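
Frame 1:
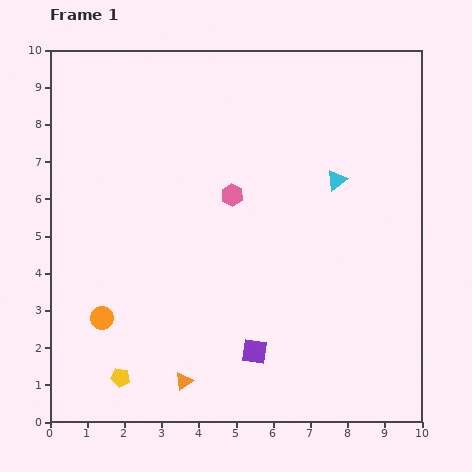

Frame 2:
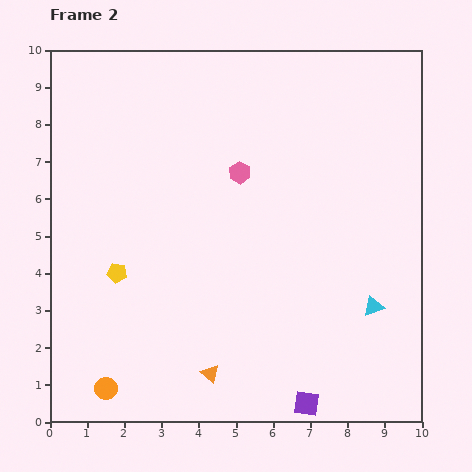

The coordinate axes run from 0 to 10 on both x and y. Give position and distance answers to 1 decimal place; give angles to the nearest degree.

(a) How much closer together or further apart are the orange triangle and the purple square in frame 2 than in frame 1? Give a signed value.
+0.6

Distance in frame 1: 2.1. Distance in frame 2: 2.7.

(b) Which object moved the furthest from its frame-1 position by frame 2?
the cyan triangle

(moved 3.5; next 2.8)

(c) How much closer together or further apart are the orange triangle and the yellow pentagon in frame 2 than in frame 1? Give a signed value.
+2.0

Distance in frame 1: 1.7. Distance in frame 2: 3.7.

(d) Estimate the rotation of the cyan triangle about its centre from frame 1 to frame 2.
17° clockwise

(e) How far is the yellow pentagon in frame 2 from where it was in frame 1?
2.8

The yellow pentagon moved from (1.9, 1.2) to (1.8, 4.0), a distance of √(0.1² + 2.8²) ≈ 2.8.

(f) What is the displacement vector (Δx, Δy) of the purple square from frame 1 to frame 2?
(1.4, -1.4)

The purple square was at (5.5, 1.9) in frame 1 and (6.9, 0.5) in frame 2.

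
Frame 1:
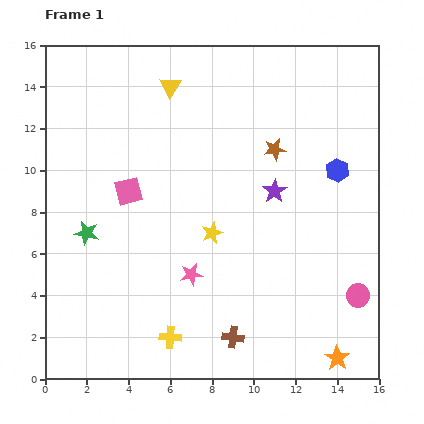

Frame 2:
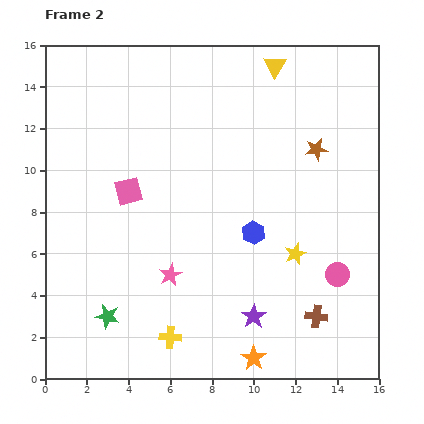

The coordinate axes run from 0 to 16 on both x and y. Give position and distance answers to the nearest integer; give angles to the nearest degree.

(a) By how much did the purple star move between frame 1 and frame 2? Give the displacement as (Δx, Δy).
(-1, -6)

The purple star was at (11, 9) in frame 1 and (10, 3) in frame 2.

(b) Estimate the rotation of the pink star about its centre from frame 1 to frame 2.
16° counter-clockwise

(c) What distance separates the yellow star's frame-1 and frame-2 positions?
4

The yellow star moved from (8, 7) to (12, 6), a distance of √(4² + 1²) ≈ 4.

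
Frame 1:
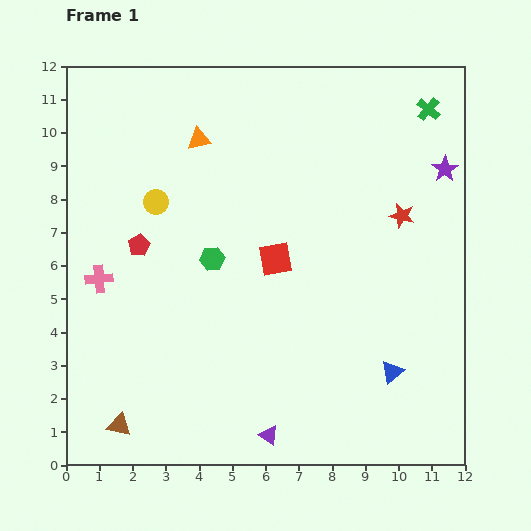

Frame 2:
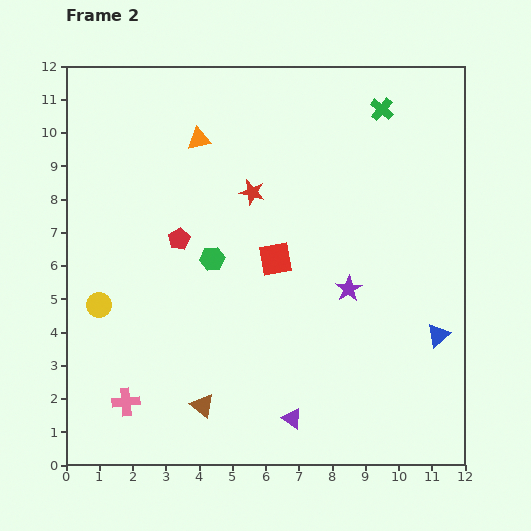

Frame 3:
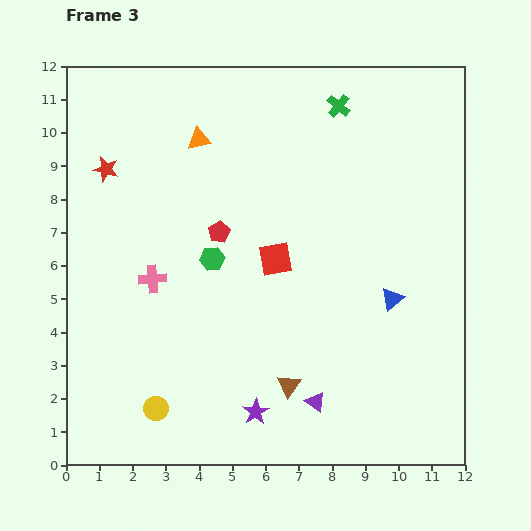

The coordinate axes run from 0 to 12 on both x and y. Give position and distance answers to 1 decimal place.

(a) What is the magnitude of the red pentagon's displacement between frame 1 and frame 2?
1.2

The red pentagon moved from (2.2, 6.6) to (3.4, 6.8), a distance of √(1.2² + 0.2²) ≈ 1.2.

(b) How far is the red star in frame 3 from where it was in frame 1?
9.0

The red star moved from (10.1, 7.5) to (1.2, 8.9), a distance of √(8.9² + 1.4²) ≈ 9.0.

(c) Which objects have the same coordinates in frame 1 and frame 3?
the red square, the orange triangle, the green hexagon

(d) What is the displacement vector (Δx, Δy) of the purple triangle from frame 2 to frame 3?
(0.7, 0.5)

The purple triangle was at (6.8, 1.4) in frame 2 and (7.5, 1.9) in frame 3.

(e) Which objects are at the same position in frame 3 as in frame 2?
the red square, the orange triangle, the green hexagon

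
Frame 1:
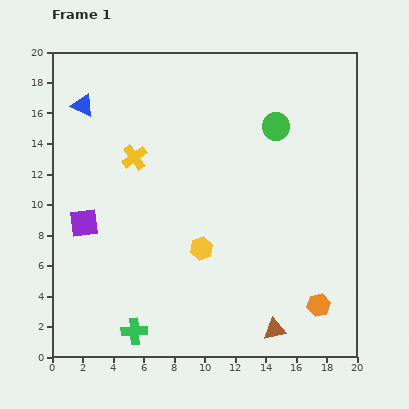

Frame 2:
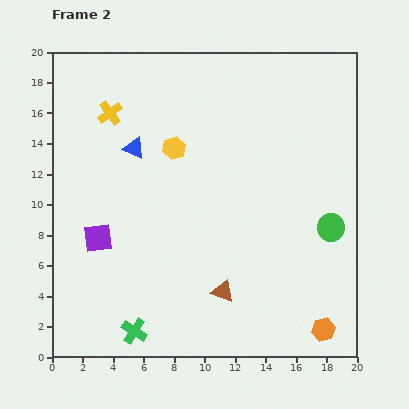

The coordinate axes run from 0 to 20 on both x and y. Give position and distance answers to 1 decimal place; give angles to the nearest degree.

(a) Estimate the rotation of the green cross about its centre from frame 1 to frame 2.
36° clockwise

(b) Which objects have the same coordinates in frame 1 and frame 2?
the green cross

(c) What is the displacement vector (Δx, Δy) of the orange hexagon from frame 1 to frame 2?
(0.3, -1.6)

The orange hexagon was at (17.5, 3.4) in frame 1 and (17.8, 1.8) in frame 2.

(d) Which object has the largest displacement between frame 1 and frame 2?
the green circle

(moved 7.5; next 6.8)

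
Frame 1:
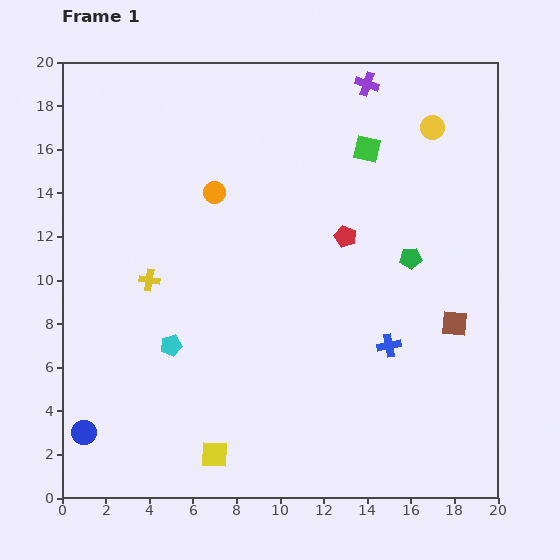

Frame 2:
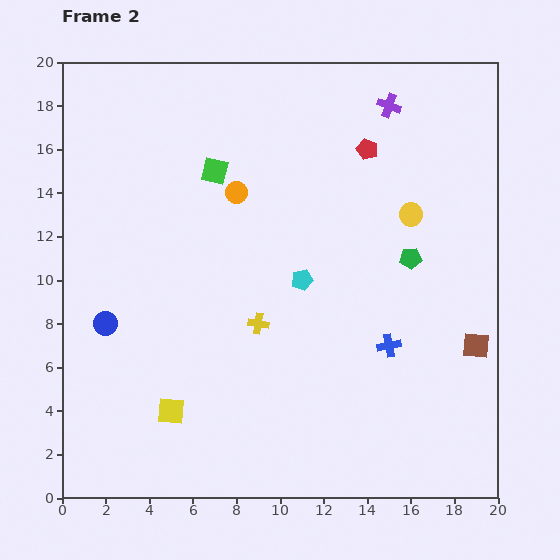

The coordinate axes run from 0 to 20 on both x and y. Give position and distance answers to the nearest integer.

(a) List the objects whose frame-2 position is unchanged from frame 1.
the green pentagon, the blue cross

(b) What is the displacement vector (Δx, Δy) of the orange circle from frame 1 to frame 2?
(1, 0)

The orange circle was at (7, 14) in frame 1 and (8, 14) in frame 2.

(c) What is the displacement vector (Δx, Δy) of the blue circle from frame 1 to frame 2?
(1, 5)

The blue circle was at (1, 3) in frame 1 and (2, 8) in frame 2.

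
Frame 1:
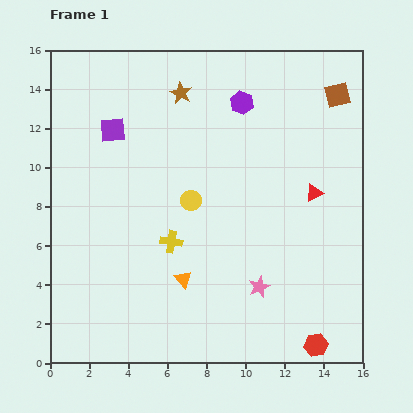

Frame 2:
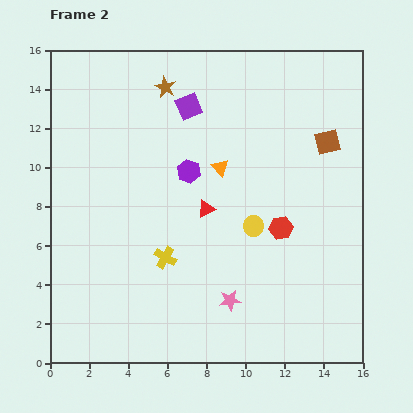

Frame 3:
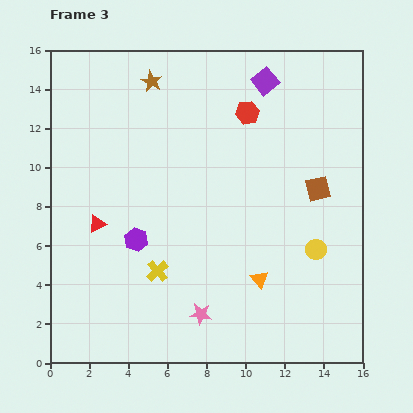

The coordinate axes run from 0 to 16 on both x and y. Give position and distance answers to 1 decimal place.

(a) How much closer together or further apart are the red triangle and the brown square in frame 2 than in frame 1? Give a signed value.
+2.0

Distance in frame 1: 5.1. Distance in frame 2: 7.1.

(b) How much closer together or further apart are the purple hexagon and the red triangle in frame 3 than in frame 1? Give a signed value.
-3.7

Distance in frame 1: 5.9. Distance in frame 3: 2.2.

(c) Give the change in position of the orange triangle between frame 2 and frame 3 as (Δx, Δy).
(2.0, -5.7)

The orange triangle was at (8.7, 10.0) in frame 2 and (10.7, 4.3) in frame 3.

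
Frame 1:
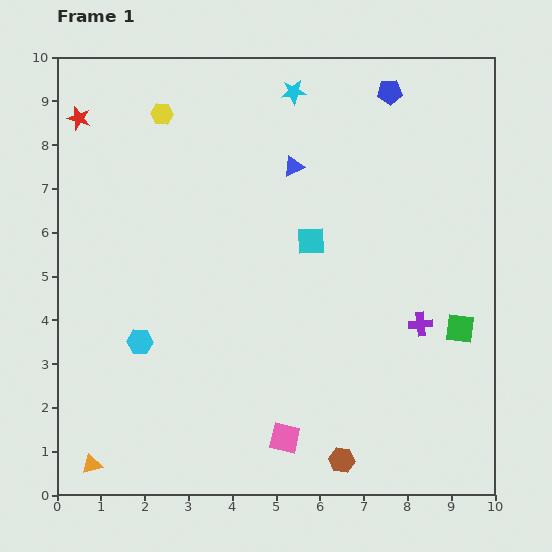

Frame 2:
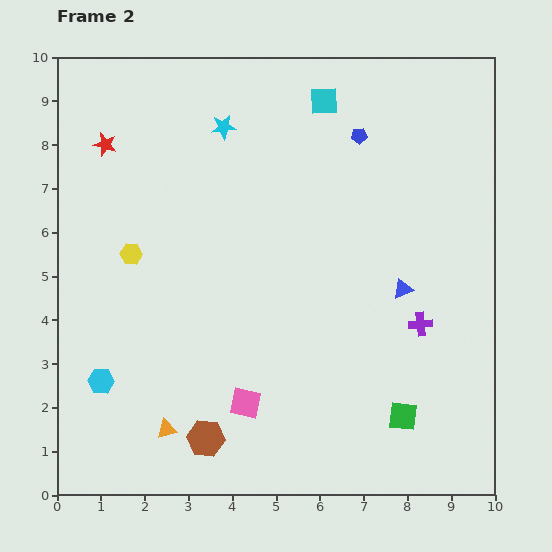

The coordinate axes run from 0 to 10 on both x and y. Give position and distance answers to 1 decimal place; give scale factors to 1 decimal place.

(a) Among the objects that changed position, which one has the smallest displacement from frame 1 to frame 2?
the red star

(moved 0.8)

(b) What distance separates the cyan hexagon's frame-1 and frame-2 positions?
1.3

The cyan hexagon moved from (1.9, 3.5) to (1.0, 2.6), a distance of √(0.9² + 0.9²) ≈ 1.3.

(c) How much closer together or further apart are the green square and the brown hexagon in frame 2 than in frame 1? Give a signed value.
+0.5

Distance in frame 1: 4.0. Distance in frame 2: 4.5.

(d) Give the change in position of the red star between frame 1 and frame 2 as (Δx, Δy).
(0.6, -0.6)

The red star was at (0.5, 8.6) in frame 1 and (1.1, 8.0) in frame 2.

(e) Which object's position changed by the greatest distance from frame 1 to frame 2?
the blue triangle

(moved 3.8; next 3.3)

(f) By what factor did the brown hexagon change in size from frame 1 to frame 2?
1.5×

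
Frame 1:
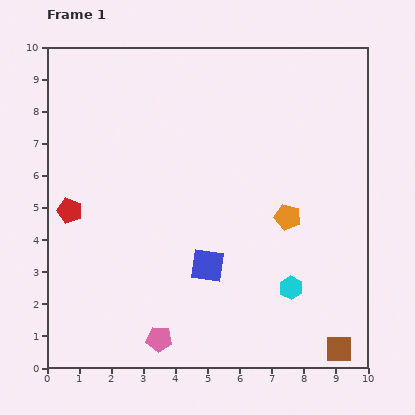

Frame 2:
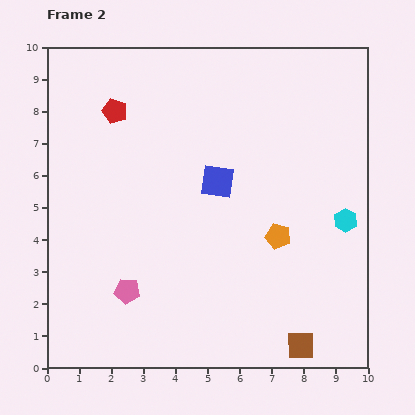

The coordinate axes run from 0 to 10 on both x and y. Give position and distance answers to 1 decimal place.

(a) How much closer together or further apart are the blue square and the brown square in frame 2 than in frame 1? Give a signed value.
+0.8

Distance in frame 1: 4.9. Distance in frame 2: 5.7.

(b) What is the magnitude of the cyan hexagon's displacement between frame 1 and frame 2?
2.7

The cyan hexagon moved from (7.6, 2.5) to (9.3, 4.6), a distance of √(1.7² + 2.1²) ≈ 2.7.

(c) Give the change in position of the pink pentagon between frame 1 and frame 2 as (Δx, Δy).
(-1.0, 1.5)

The pink pentagon was at (3.5, 0.9) in frame 1 and (2.5, 2.4) in frame 2.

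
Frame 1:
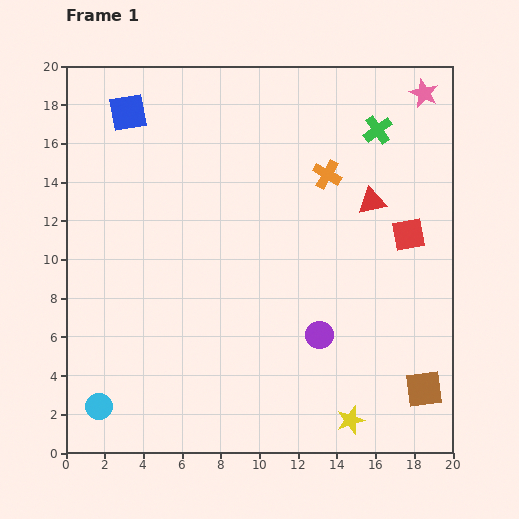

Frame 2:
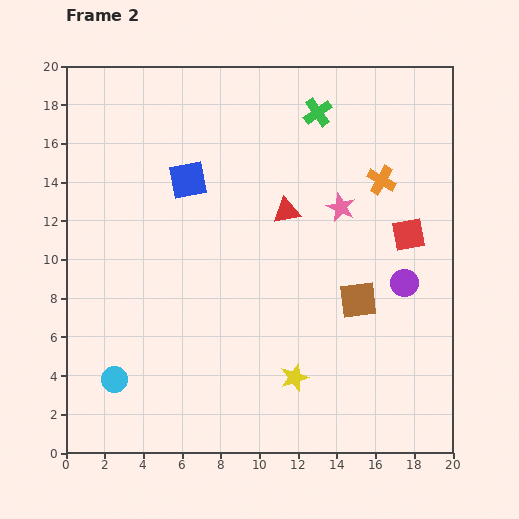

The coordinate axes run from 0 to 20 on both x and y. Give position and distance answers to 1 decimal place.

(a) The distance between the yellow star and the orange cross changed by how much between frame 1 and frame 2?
-1.7

Distance in frame 1: 12.8. Distance in frame 2: 11.1.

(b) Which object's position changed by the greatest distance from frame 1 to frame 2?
the pink star

(moved 7.3; next 5.7)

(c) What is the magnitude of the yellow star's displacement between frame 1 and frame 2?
3.6

The yellow star moved from (14.7, 1.7) to (11.8, 3.9), a distance of √(2.9² + 2.2²) ≈ 3.6.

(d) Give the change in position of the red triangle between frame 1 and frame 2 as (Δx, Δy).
(-4.4, -0.5)

The red triangle was at (15.8, 13.0) in frame 1 and (11.4, 12.5) in frame 2.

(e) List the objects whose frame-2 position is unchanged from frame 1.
the red square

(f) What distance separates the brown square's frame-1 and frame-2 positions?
5.7

The brown square moved from (18.5, 3.3) to (15.1, 7.9), a distance of √(3.4² + 4.6²) ≈ 5.7.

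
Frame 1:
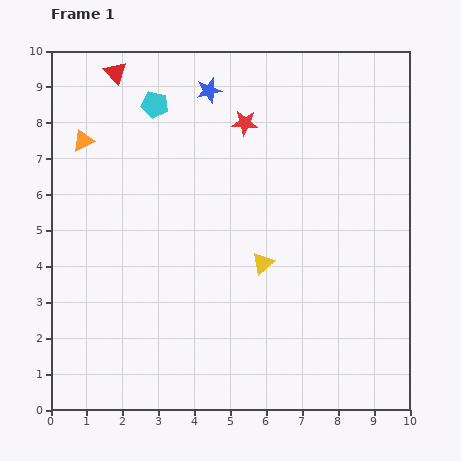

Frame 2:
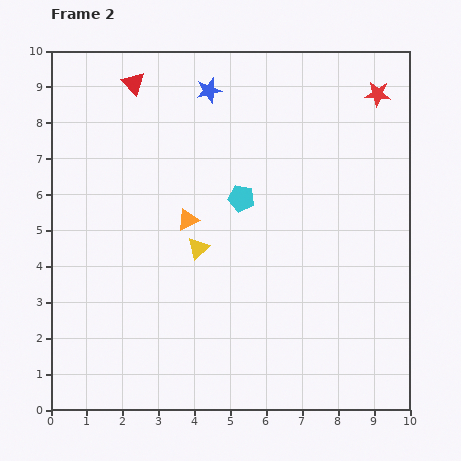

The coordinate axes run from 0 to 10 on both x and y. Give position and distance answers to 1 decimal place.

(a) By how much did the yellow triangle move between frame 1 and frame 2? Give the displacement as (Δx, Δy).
(-1.8, 0.4)

The yellow triangle was at (5.9, 4.1) in frame 1 and (4.1, 4.5) in frame 2.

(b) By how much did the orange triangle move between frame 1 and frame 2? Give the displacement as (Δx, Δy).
(2.9, -2.2)

The orange triangle was at (0.9, 7.5) in frame 1 and (3.8, 5.3) in frame 2.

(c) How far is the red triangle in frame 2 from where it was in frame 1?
0.6

The red triangle moved from (1.8, 9.4) to (2.3, 9.1), a distance of √(0.5² + 0.3²) ≈ 0.6.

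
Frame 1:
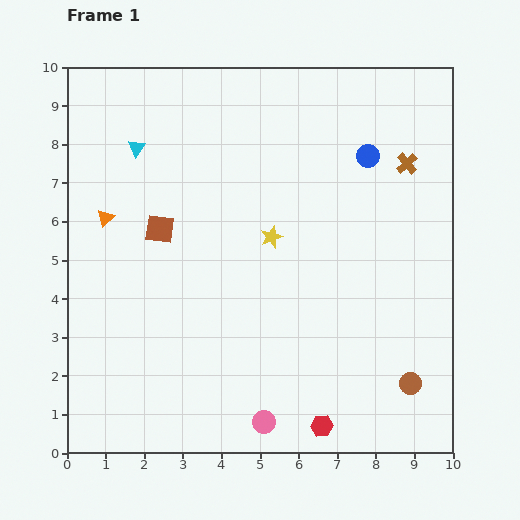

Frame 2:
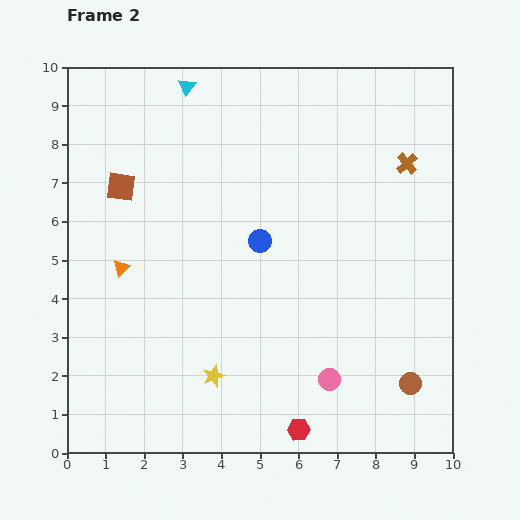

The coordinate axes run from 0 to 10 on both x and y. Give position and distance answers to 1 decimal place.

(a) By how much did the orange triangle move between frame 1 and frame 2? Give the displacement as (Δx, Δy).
(0.4, -1.3)

The orange triangle was at (1.0, 6.1) in frame 1 and (1.4, 4.8) in frame 2.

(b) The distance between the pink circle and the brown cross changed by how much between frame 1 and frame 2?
-1.8

Distance in frame 1: 7.7. Distance in frame 2: 5.9.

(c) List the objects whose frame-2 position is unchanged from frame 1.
the brown cross, the brown circle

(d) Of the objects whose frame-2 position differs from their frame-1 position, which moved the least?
the red hexagon

(moved 0.6)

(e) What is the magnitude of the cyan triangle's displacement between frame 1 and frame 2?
2.1

The cyan triangle moved from (1.8, 7.9) to (3.1, 9.5), a distance of √(1.3² + 1.6²) ≈ 2.1.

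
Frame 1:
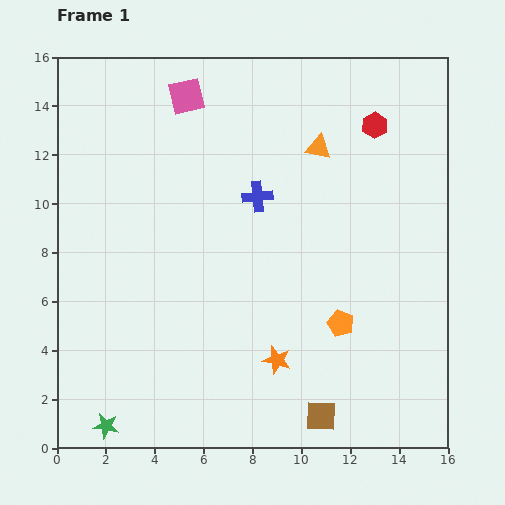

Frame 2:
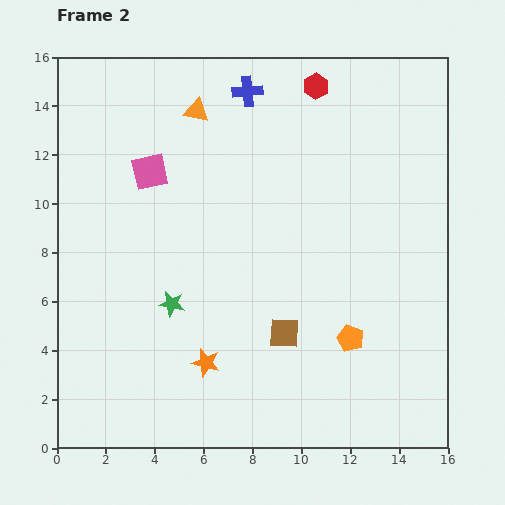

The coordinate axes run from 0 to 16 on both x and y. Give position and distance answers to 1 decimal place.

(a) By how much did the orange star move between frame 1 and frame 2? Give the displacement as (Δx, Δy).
(-2.9, -0.1)

The orange star was at (9.0, 3.6) in frame 1 and (6.1, 3.5) in frame 2.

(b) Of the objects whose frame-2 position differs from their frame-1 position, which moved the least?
the orange pentagon

(moved 0.7)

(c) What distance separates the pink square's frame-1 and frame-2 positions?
3.4

The pink square moved from (5.3, 14.4) to (3.8, 11.3), a distance of √(1.5² + 3.1²) ≈ 3.4.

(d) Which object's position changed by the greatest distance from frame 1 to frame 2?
the green star

(moved 5.7; next 5.2)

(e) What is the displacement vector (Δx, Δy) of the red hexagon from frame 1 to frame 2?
(-2.4, 1.6)

The red hexagon was at (13.0, 13.2) in frame 1 and (10.6, 14.8) in frame 2.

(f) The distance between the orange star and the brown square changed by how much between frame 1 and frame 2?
+0.5

Distance in frame 1: 2.9. Distance in frame 2: 3.4.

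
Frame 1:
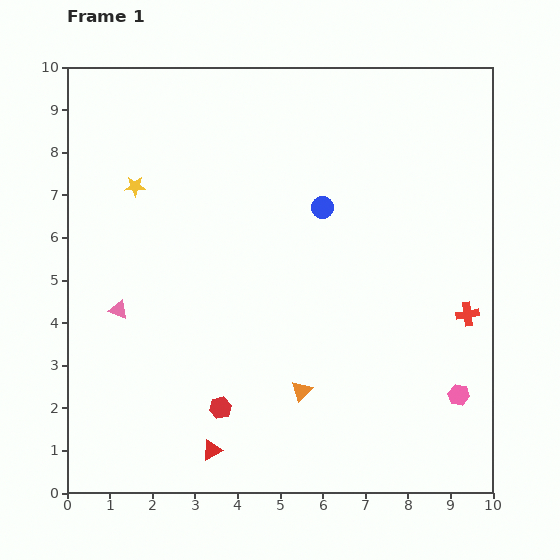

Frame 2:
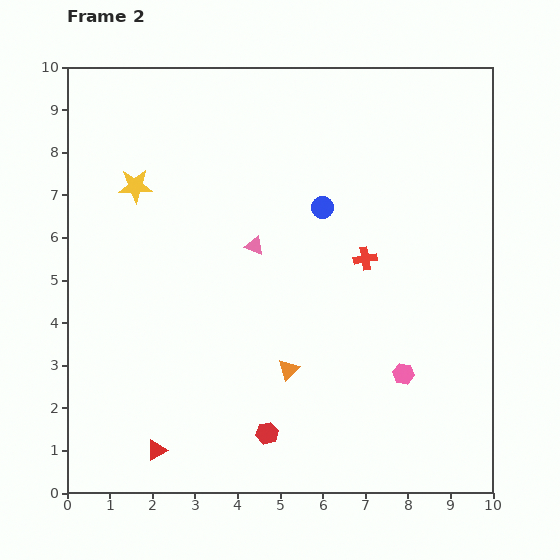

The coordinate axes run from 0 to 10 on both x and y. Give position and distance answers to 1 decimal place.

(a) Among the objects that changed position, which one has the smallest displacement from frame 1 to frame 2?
the orange triangle

(moved 0.6)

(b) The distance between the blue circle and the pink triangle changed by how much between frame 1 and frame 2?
-3.6

Distance in frame 1: 5.4. Distance in frame 2: 1.8.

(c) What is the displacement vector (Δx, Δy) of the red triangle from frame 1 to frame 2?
(-1.3, 0.0)

The red triangle was at (3.4, 1.0) in frame 1 and (2.1, 1.0) in frame 2.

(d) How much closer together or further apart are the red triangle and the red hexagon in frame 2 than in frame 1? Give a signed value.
+1.6

Distance in frame 1: 1.0. Distance in frame 2: 2.6.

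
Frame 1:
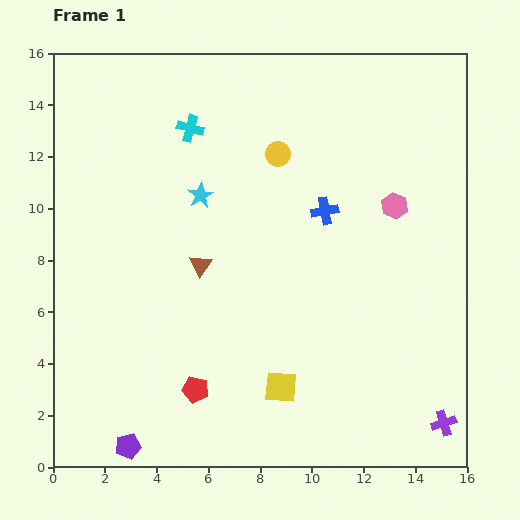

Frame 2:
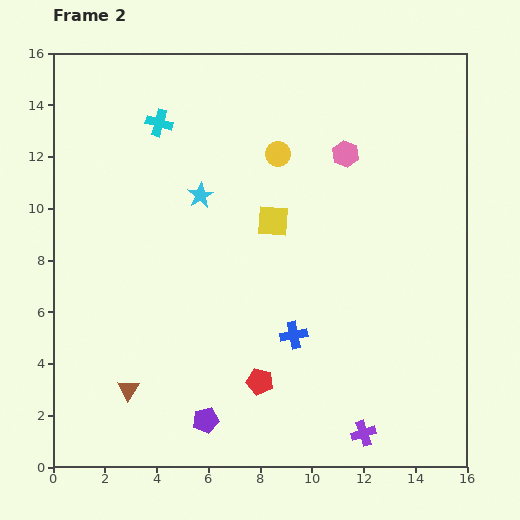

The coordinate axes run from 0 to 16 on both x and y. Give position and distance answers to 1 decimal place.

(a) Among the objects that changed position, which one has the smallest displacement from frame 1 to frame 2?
the cyan cross

(moved 1.2)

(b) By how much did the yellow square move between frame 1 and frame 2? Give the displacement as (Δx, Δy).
(-0.3, 6.4)

The yellow square was at (8.8, 3.1) in frame 1 and (8.5, 9.5) in frame 2.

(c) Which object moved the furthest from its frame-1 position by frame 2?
the yellow square

(moved 6.4; next 5.6)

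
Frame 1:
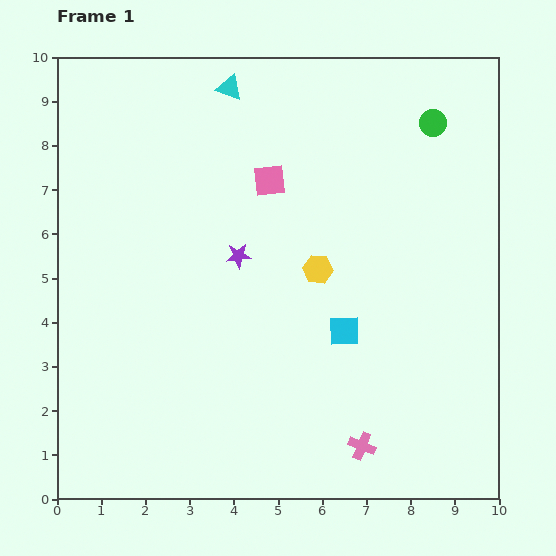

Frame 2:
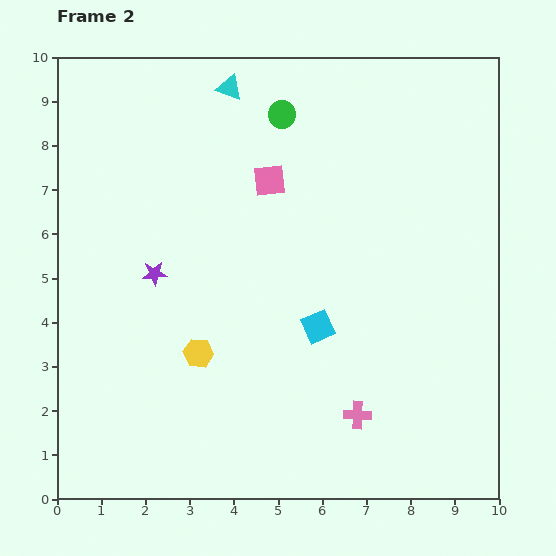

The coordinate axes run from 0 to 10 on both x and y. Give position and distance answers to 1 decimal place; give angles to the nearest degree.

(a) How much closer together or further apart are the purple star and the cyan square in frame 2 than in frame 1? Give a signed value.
+1.0

Distance in frame 1: 2.9. Distance in frame 2: 3.9.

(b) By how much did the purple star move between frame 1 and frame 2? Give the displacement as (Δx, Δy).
(-1.9, -0.4)

The purple star was at (4.1, 5.5) in frame 1 and (2.2, 5.1) in frame 2.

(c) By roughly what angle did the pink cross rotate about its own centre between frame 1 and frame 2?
19° counter-clockwise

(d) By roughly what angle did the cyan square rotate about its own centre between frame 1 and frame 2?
23° counter-clockwise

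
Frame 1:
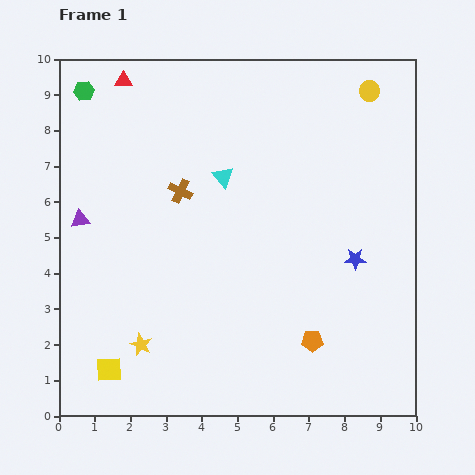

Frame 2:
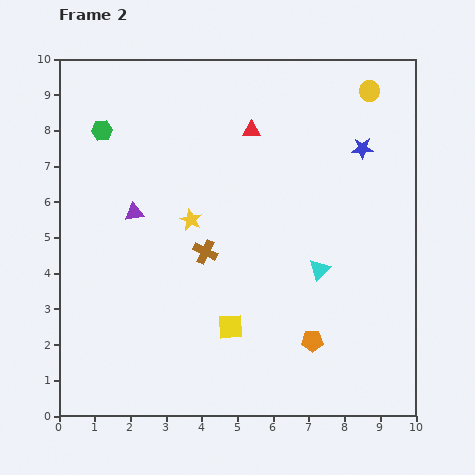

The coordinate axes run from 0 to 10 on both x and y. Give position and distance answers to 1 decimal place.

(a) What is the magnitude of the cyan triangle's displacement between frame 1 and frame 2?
3.7

The cyan triangle moved from (4.6, 6.7) to (7.3, 4.1), a distance of √(2.7² + 2.6²) ≈ 3.7.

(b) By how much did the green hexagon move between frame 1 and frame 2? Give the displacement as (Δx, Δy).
(0.5, -1.1)

The green hexagon was at (0.7, 9.1) in frame 1 and (1.2, 8.0) in frame 2.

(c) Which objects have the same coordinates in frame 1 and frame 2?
the yellow circle, the orange pentagon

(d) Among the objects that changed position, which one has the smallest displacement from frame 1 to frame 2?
the green hexagon

(moved 1.2)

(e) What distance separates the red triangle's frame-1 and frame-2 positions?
3.9

The red triangle moved from (1.8, 9.4) to (5.4, 8.0), a distance of √(3.6² + 1.4²) ≈ 3.9.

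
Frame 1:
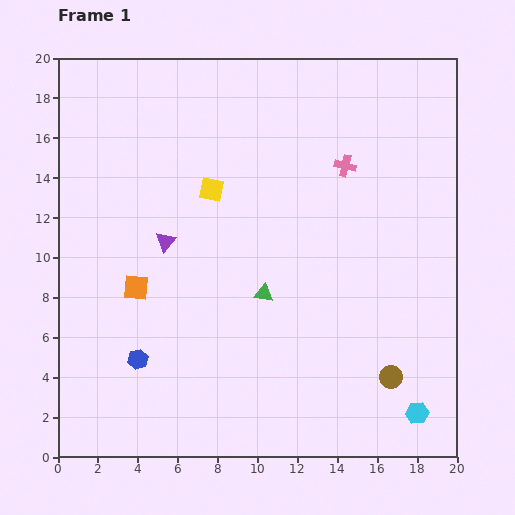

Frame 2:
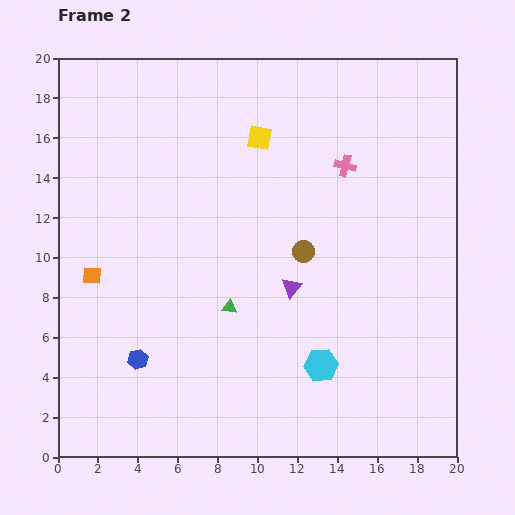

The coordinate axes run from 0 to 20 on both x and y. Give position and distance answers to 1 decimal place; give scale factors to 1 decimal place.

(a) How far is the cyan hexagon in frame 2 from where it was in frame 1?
5.4

The cyan hexagon moved from (18.0, 2.2) to (13.2, 4.6), a distance of √(4.8² + 2.4²) ≈ 5.4.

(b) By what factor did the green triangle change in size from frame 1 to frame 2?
0.8×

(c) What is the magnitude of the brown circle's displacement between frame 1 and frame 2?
7.7

The brown circle moved from (16.7, 4.0) to (12.3, 10.3), a distance of √(4.4² + 6.3²) ≈ 7.7.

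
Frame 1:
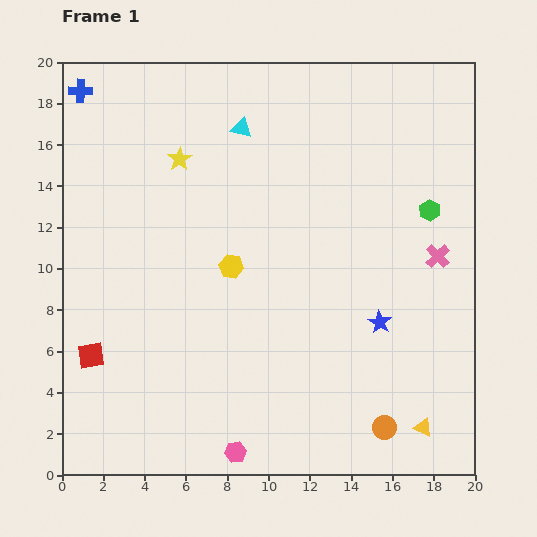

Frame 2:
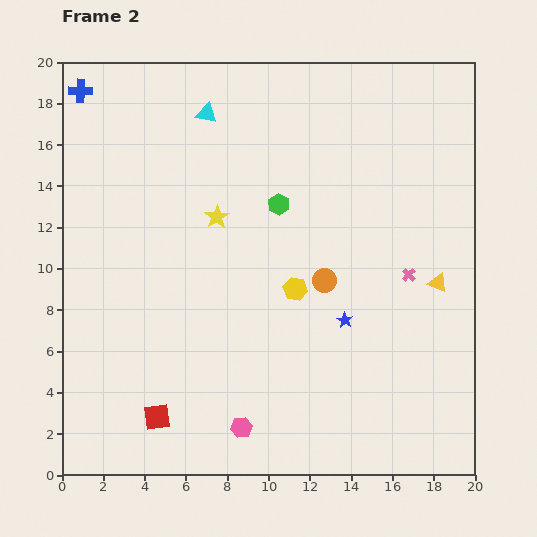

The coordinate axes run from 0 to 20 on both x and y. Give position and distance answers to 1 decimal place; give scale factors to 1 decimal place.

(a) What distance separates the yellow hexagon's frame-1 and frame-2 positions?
3.3

The yellow hexagon moved from (8.2, 10.1) to (11.3, 9.0), a distance of √(3.1² + 1.1²) ≈ 3.3.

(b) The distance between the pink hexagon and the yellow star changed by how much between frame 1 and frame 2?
-4.2

Distance in frame 1: 14.5. Distance in frame 2: 10.3.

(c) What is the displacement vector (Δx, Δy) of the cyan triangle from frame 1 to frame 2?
(-1.7, 0.7)

The cyan triangle was at (8.7, 16.8) in frame 1 and (7.0, 17.5) in frame 2.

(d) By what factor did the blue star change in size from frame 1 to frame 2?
0.7×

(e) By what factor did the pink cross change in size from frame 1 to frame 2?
0.6×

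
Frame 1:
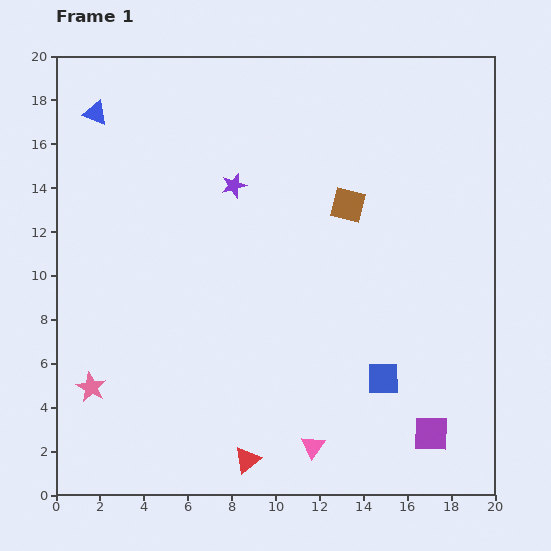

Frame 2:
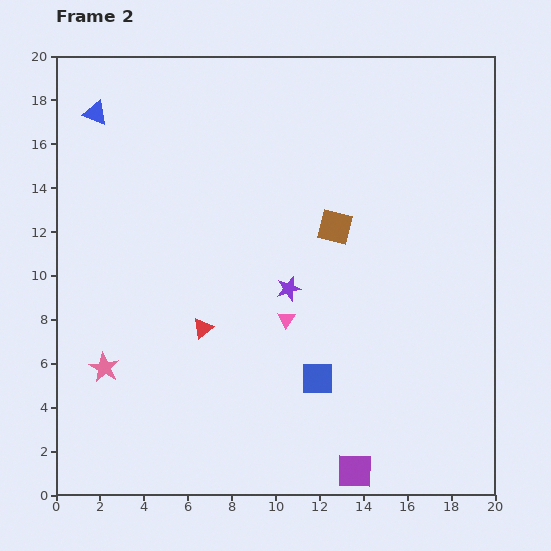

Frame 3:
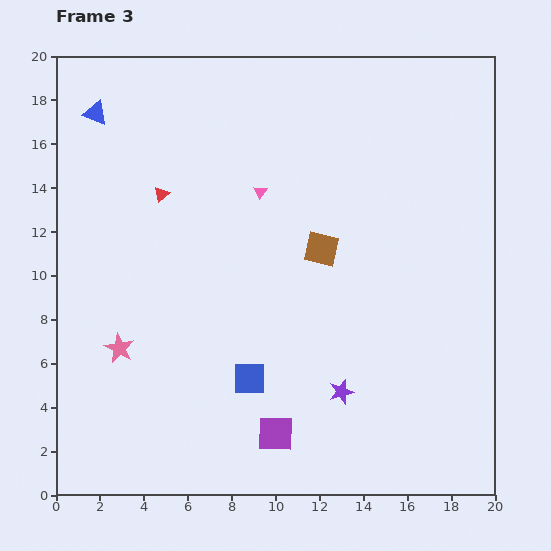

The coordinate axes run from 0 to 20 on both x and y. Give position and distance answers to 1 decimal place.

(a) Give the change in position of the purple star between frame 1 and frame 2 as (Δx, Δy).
(2.5, -4.7)

The purple star was at (8.1, 14.1) in frame 1 and (10.6, 9.4) in frame 2.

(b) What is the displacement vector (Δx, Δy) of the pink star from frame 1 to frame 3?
(1.3, 1.8)

The pink star was at (1.6, 4.9) in frame 1 and (2.9, 6.7) in frame 3.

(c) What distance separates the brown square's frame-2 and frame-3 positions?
1.2

The brown square moved from (12.7, 12.2) to (12.1, 11.2), a distance of √(0.6² + 1.0²) ≈ 1.2.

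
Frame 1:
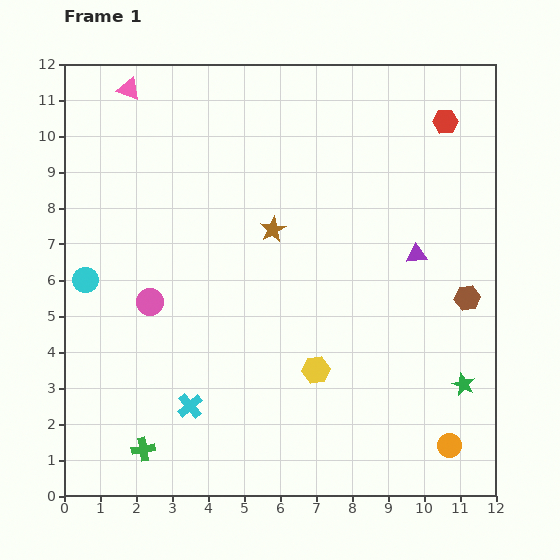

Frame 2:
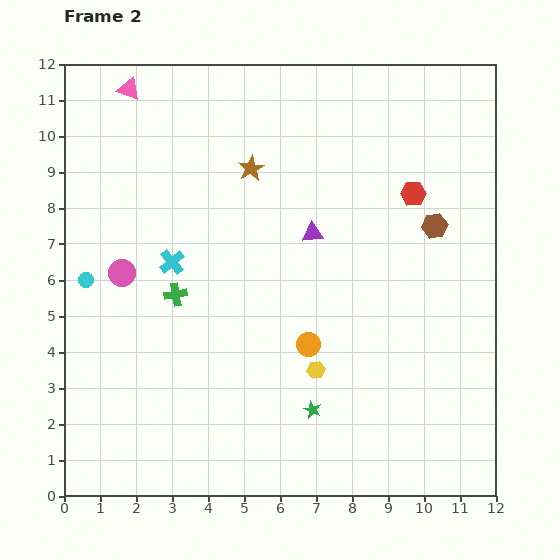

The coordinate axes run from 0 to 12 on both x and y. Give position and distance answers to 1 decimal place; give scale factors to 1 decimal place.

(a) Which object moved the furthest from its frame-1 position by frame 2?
the orange circle

(moved 4.8; next 4.4)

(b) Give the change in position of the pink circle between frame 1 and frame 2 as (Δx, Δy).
(-0.8, 0.8)

The pink circle was at (2.4, 5.4) in frame 1 and (1.6, 6.2) in frame 2.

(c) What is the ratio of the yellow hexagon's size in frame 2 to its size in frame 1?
0.7×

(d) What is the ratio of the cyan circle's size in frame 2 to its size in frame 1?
0.6×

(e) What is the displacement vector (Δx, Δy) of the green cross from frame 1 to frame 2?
(0.9, 4.3)

The green cross was at (2.2, 1.3) in frame 1 and (3.1, 5.6) in frame 2.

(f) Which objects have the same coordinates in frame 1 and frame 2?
the yellow hexagon, the cyan circle, the pink triangle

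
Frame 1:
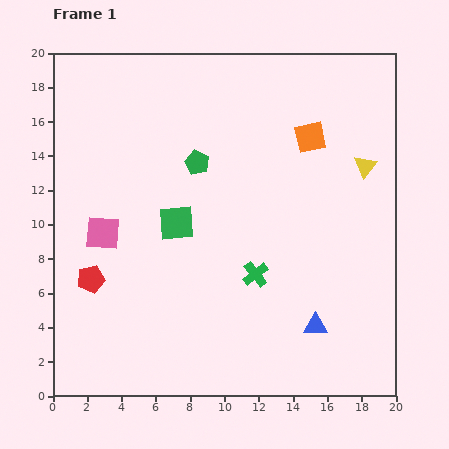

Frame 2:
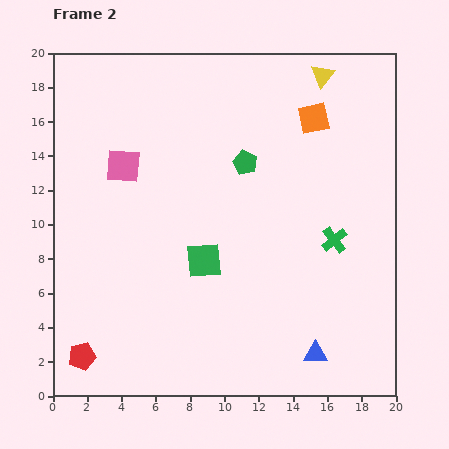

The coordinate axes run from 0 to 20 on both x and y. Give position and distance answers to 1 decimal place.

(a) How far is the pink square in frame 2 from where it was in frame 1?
4.1

The pink square moved from (2.9, 9.5) to (4.1, 13.4), a distance of √(1.2² + 3.9²) ≈ 4.1.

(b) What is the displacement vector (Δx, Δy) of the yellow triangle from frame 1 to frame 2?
(-2.5, 5.3)

The yellow triangle was at (18.2, 13.4) in frame 1 and (15.7, 18.7) in frame 2.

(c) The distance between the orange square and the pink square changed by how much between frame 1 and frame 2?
-1.9

Distance in frame 1: 13.3. Distance in frame 2: 11.4.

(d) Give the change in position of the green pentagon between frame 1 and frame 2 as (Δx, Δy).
(2.8, 0.0)

The green pentagon was at (8.4, 13.6) in frame 1 and (11.2, 13.6) in frame 2.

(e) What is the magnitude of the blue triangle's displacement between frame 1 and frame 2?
1.6

The blue triangle moved from (15.3, 4.1) to (15.3, 2.5), a distance of √(0.0² + 1.6²) ≈ 1.6.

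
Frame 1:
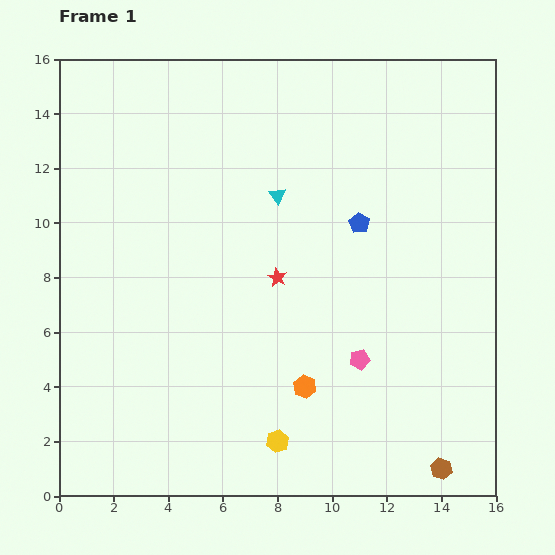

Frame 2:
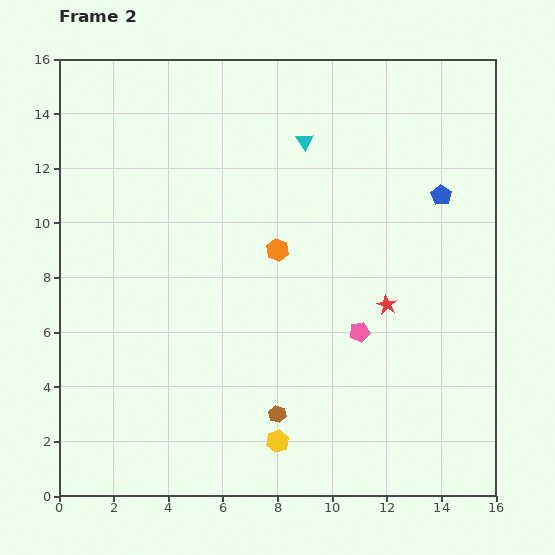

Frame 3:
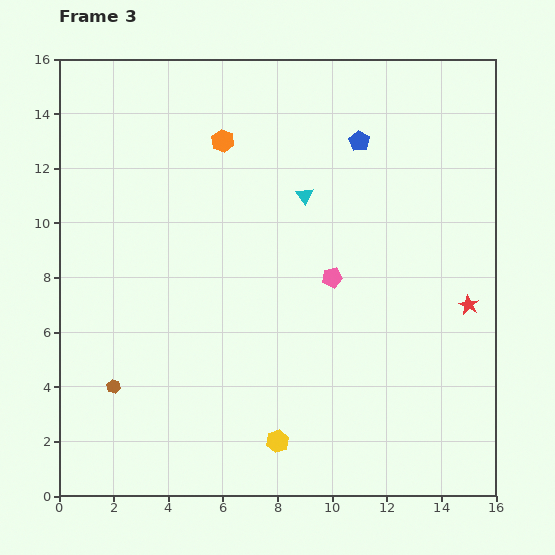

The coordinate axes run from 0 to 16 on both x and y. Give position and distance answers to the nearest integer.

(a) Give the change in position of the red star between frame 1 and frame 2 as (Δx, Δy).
(4, -1)

The red star was at (8, 8) in frame 1 and (12, 7) in frame 2.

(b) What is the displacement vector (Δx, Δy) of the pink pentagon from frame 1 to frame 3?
(-1, 3)

The pink pentagon was at (11, 5) in frame 1 and (10, 8) in frame 3.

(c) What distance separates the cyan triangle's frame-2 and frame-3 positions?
2

The cyan triangle moved from (9, 13) to (9, 11), a distance of √(0² + 2²) ≈ 2.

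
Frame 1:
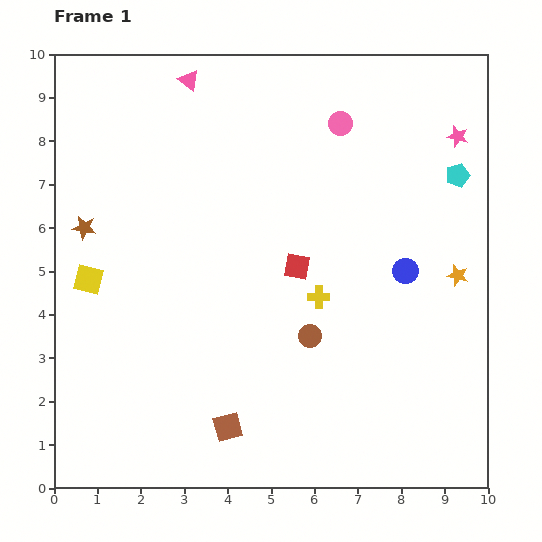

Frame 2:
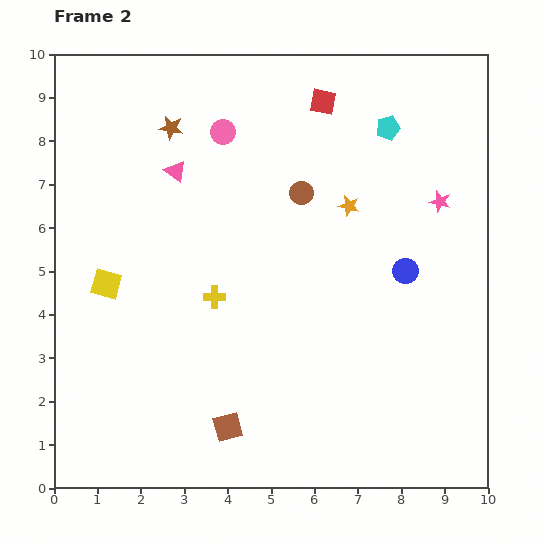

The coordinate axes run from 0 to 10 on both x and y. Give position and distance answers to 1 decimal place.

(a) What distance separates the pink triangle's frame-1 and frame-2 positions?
2.1

The pink triangle moved from (3.1, 9.4) to (2.8, 7.3), a distance of √(0.3² + 2.1²) ≈ 2.1.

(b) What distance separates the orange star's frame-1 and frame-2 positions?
3.0

The orange star moved from (9.3, 4.9) to (6.8, 6.5), a distance of √(2.5² + 1.6²) ≈ 3.0.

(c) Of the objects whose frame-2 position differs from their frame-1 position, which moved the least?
the yellow square

(moved 0.4)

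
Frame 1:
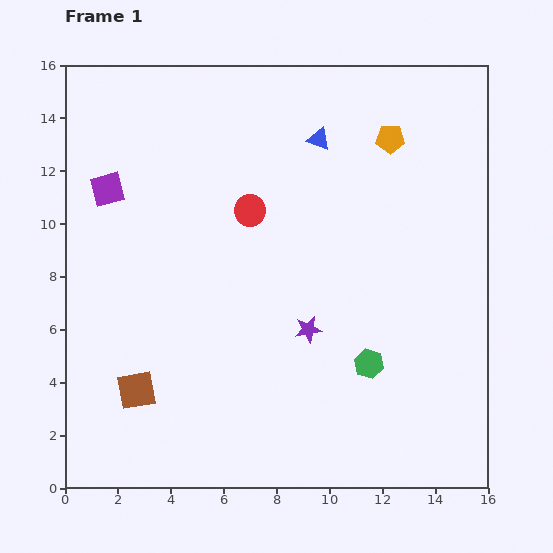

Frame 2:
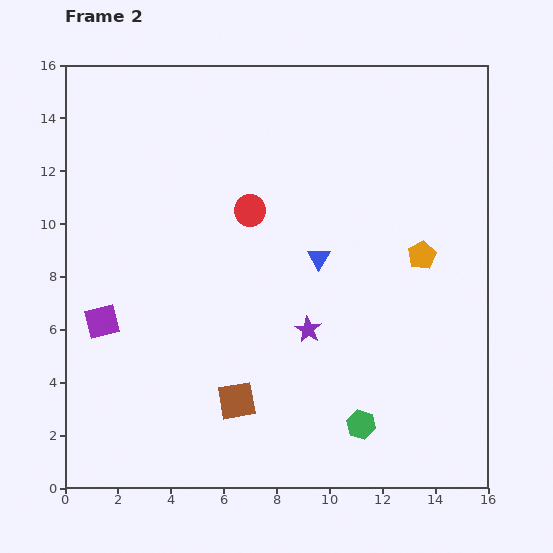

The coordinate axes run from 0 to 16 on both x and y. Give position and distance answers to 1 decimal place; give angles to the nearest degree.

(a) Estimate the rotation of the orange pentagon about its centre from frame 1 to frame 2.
29° counter-clockwise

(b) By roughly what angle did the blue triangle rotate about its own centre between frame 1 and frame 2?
40° clockwise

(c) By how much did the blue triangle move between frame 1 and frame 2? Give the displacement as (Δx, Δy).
(0.0, -4.5)

The blue triangle was at (9.6, 13.2) in frame 1 and (9.6, 8.7) in frame 2.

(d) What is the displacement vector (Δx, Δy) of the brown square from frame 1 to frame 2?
(3.8, -0.4)

The brown square was at (2.7, 3.7) in frame 1 and (6.5, 3.3) in frame 2.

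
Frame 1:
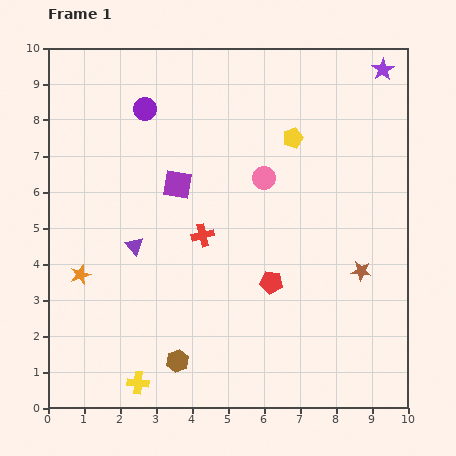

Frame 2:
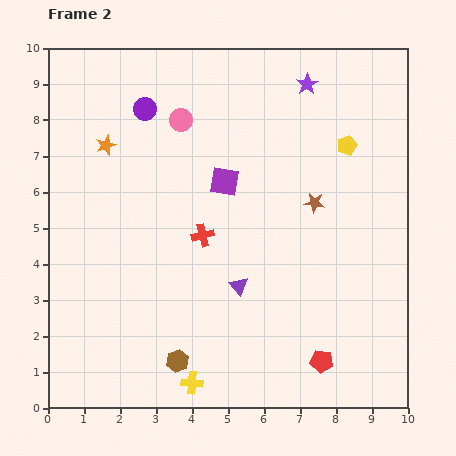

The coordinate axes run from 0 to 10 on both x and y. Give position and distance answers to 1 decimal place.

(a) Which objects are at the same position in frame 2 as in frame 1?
the brown hexagon, the red cross, the purple circle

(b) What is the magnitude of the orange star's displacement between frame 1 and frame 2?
3.7

The orange star moved from (0.9, 3.7) to (1.6, 7.3), a distance of √(0.7² + 3.6²) ≈ 3.7.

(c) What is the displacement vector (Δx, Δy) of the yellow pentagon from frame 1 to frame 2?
(1.5, -0.2)

The yellow pentagon was at (6.8, 7.5) in frame 1 and (8.3, 7.3) in frame 2.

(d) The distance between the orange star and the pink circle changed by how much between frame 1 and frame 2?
-3.6

Distance in frame 1: 5.8. Distance in frame 2: 2.2.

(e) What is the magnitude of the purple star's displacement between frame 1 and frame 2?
2.1

The purple star moved from (9.3, 9.4) to (7.2, 9.0), a distance of √(2.1² + 0.4²) ≈ 2.1.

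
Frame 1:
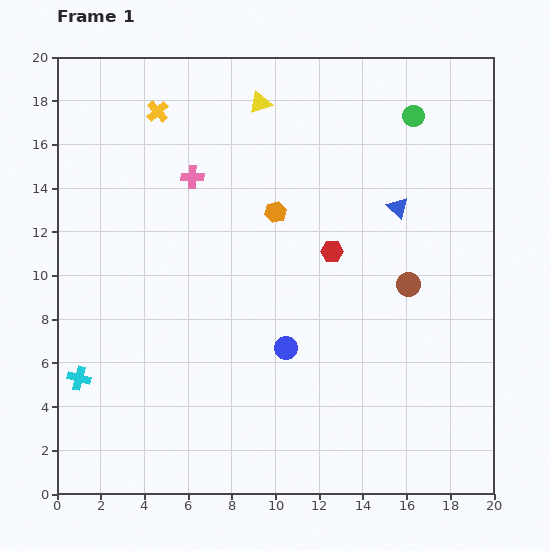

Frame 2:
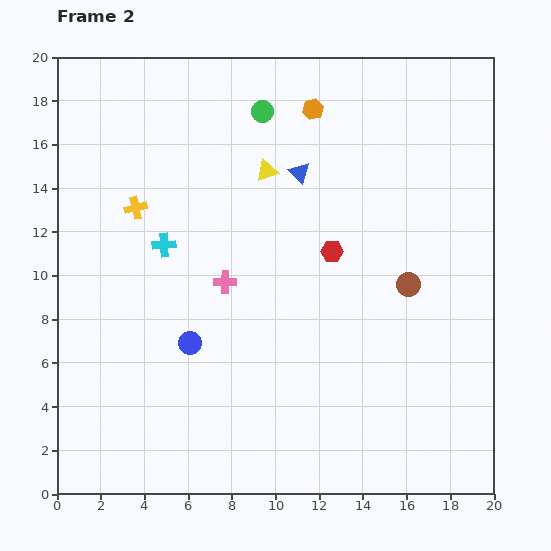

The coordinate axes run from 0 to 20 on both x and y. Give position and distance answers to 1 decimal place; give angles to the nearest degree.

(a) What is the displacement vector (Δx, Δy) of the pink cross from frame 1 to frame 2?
(1.5, -4.8)

The pink cross was at (6.2, 14.5) in frame 1 and (7.7, 9.7) in frame 2.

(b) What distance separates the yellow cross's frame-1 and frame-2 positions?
4.5

The yellow cross moved from (4.6, 17.5) to (3.6, 13.1), a distance of √(1.0² + 4.4²) ≈ 4.5.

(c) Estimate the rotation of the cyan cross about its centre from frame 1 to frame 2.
16° counter-clockwise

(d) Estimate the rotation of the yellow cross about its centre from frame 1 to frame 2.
29° clockwise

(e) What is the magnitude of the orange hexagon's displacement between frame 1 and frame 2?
5.0

The orange hexagon moved from (10.0, 12.9) to (11.7, 17.6), a distance of √(1.7² + 4.7²) ≈ 5.0.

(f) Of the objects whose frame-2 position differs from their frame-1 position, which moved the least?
the yellow triangle

(moved 3.1)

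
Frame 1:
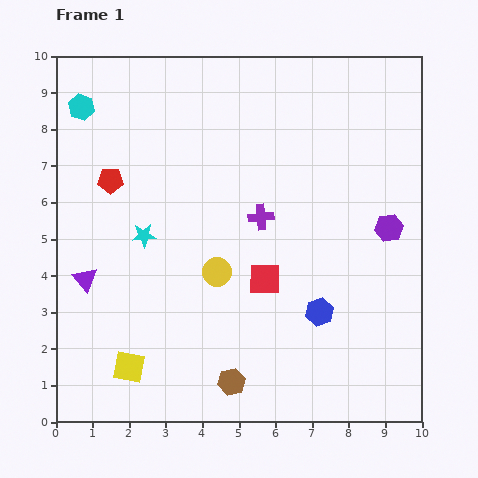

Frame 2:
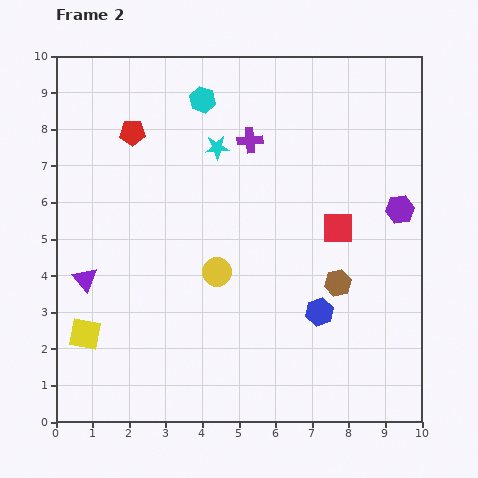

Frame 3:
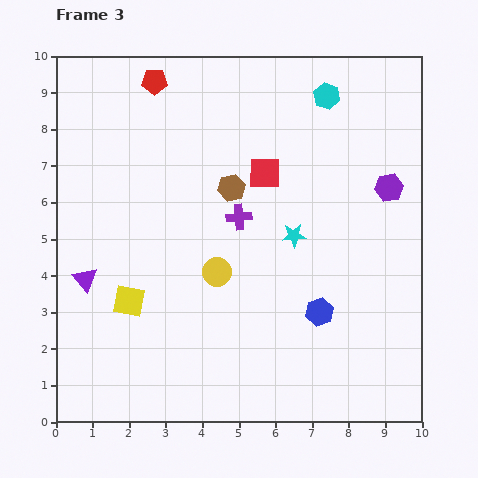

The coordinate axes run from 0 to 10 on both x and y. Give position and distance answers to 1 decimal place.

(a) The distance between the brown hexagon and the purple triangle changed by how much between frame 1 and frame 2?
+2.0

Distance in frame 1: 4.9. Distance in frame 2: 6.9.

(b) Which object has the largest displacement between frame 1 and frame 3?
the cyan hexagon

(moved 6.7; next 5.3)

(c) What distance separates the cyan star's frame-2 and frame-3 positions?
3.2

The cyan star moved from (4.4, 7.5) to (6.5, 5.1), a distance of √(2.1² + 2.4²) ≈ 3.2.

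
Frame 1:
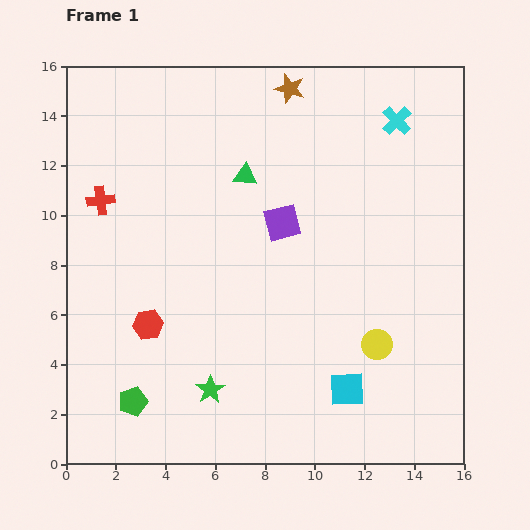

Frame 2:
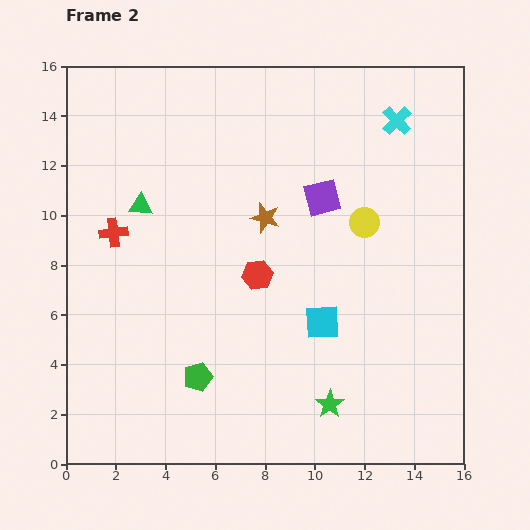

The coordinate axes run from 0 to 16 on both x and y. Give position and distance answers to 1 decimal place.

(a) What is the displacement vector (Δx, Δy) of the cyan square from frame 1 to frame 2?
(-1.0, 2.7)

The cyan square was at (11.3, 3.0) in frame 1 and (10.3, 5.7) in frame 2.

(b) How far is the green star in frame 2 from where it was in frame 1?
4.8

The green star moved from (5.8, 3.0) to (10.6, 2.4), a distance of √(4.8² + 0.6²) ≈ 4.8.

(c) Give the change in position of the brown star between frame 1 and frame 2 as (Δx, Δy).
(-1.0, -5.2)

The brown star was at (9.0, 15.1) in frame 1 and (8.0, 9.9) in frame 2.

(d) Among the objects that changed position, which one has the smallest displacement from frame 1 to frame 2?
the red cross

(moved 1.4)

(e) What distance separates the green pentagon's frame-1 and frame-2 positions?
2.8

The green pentagon moved from (2.7, 2.5) to (5.3, 3.5), a distance of √(2.6² + 1.0²) ≈ 2.8.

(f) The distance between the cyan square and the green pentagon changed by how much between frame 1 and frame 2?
-3.1

Distance in frame 1: 8.6. Distance in frame 2: 5.5.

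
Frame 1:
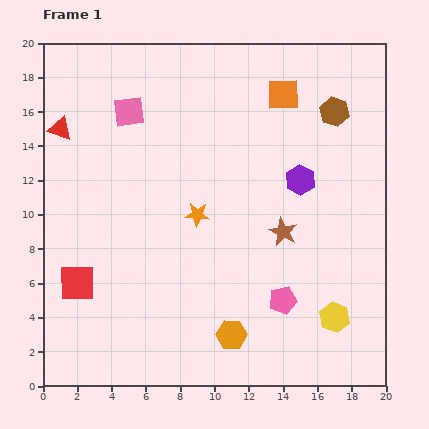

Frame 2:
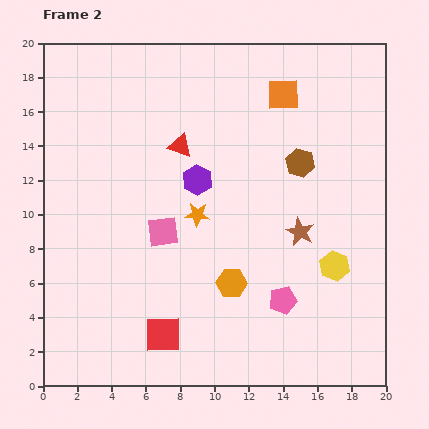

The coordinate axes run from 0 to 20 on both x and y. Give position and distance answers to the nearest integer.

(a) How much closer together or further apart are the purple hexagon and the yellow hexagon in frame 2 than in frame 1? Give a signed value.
+1

Distance in frame 1: 8. Distance in frame 2: 9.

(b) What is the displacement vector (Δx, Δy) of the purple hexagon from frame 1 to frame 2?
(-6, 0)

The purple hexagon was at (15, 12) in frame 1 and (9, 12) in frame 2.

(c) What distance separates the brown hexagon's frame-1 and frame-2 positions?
4

The brown hexagon moved from (17, 16) to (15, 13), a distance of √(2² + 3²) ≈ 4.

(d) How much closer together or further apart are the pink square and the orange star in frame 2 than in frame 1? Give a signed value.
-5

Distance in frame 1: 7. Distance in frame 2: 2.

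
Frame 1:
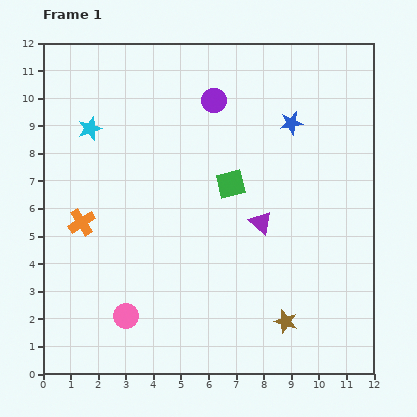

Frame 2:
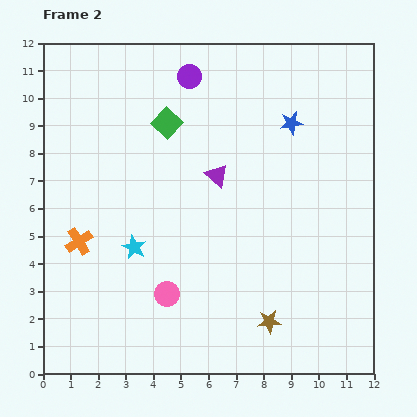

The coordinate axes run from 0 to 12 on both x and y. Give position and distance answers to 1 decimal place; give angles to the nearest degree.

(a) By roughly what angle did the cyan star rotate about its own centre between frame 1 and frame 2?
27° counter-clockwise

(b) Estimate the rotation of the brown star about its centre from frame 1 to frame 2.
24° counter-clockwise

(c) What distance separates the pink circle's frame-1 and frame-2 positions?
1.7

The pink circle moved from (3.0, 2.1) to (4.5, 2.9), a distance of √(1.5² + 0.8²) ≈ 1.7.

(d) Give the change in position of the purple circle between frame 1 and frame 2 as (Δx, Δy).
(-0.9, 0.9)

The purple circle was at (6.2, 9.9) in frame 1 and (5.3, 10.8) in frame 2.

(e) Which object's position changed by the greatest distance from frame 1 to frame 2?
the cyan star

(moved 4.6; next 3.2)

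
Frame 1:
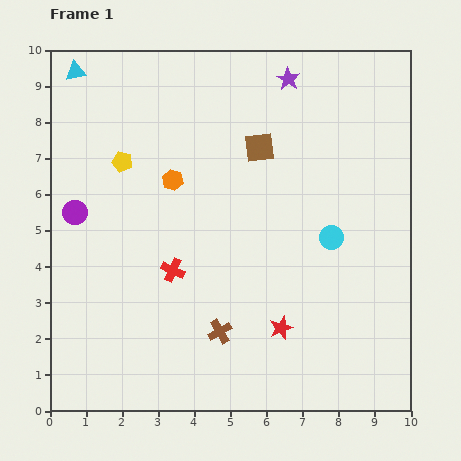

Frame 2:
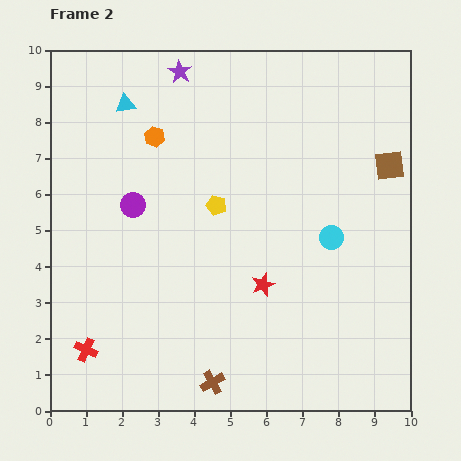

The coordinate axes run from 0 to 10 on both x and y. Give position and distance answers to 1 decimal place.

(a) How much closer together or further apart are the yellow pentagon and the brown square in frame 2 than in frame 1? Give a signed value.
+1.1

Distance in frame 1: 3.8. Distance in frame 2: 4.9.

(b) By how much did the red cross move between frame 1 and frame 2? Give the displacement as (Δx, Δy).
(-2.4, -2.2)

The red cross was at (3.4, 3.9) in frame 1 and (1.0, 1.7) in frame 2.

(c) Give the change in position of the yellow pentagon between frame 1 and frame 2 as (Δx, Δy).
(2.6, -1.2)

The yellow pentagon was at (2.0, 6.9) in frame 1 and (4.6, 5.7) in frame 2.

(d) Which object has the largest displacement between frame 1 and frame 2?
the brown square

(moved 3.6; next 3.3)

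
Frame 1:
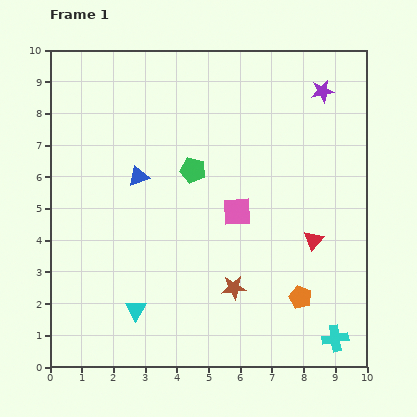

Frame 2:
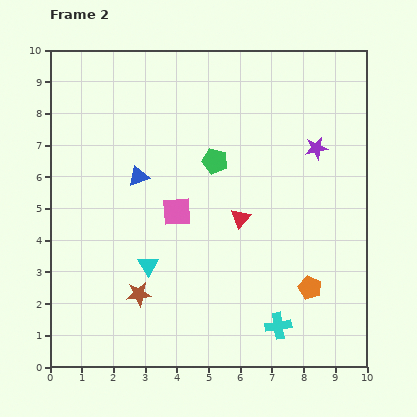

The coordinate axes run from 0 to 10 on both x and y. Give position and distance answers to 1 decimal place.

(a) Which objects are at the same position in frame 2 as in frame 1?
the blue triangle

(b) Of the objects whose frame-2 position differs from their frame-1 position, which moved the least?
the orange pentagon

(moved 0.4)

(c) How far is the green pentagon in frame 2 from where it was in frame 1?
0.8

The green pentagon moved from (4.5, 6.2) to (5.2, 6.5), a distance of √(0.7² + 0.3²) ≈ 0.8.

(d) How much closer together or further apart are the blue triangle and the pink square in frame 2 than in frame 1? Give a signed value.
-1.7

Distance in frame 1: 3.3. Distance in frame 2: 1.6.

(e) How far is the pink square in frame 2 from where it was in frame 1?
1.9

The pink square moved from (5.9, 4.9) to (4.0, 4.9), a distance of √(1.9² + 0.0²) ≈ 1.9.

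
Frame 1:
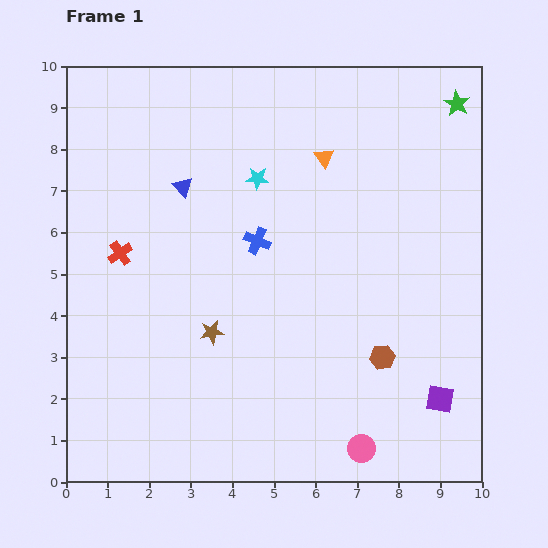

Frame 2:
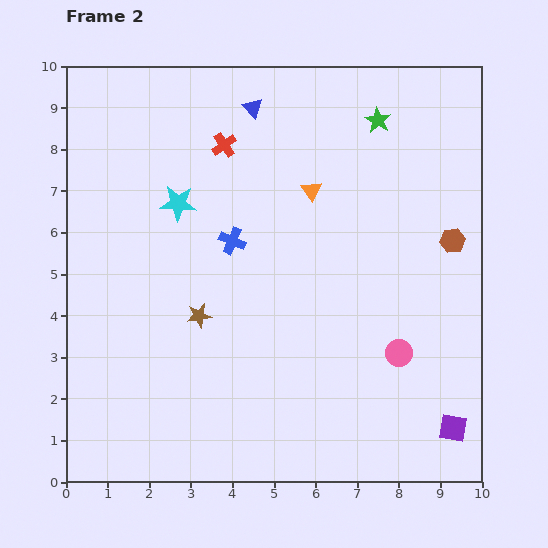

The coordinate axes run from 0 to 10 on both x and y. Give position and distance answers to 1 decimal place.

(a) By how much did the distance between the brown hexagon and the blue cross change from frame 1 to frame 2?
+1.2

Distance in frame 1: 4.1. Distance in frame 2: 5.3.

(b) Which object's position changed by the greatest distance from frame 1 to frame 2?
the red cross

(moved 3.6; next 3.3)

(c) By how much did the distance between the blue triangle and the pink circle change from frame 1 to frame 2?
-0.7

Distance in frame 1: 7.6. Distance in frame 2: 6.9.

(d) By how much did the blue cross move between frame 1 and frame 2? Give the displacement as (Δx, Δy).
(-0.6, 0.0)

The blue cross was at (4.6, 5.8) in frame 1 and (4.0, 5.8) in frame 2.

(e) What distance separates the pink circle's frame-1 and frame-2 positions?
2.5

The pink circle moved from (7.1, 0.8) to (8.0, 3.1), a distance of √(0.9² + 2.3²) ≈ 2.5.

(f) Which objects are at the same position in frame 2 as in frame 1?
none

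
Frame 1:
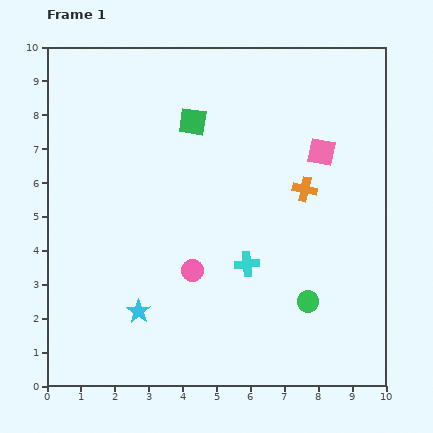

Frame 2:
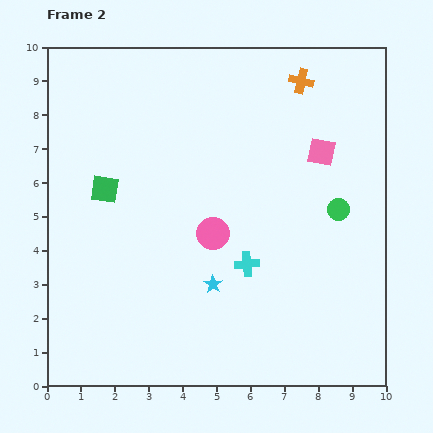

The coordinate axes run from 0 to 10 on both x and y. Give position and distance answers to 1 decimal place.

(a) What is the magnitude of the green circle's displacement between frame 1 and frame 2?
2.8

The green circle moved from (7.7, 2.5) to (8.6, 5.2), a distance of √(0.9² + 2.7²) ≈ 2.8.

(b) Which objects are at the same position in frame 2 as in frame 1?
the pink square, the cyan cross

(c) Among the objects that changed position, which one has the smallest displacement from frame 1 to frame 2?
the pink circle

(moved 1.3)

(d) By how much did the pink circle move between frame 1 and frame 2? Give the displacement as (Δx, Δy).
(0.6, 1.1)

The pink circle was at (4.3, 3.4) in frame 1 and (4.9, 4.5) in frame 2.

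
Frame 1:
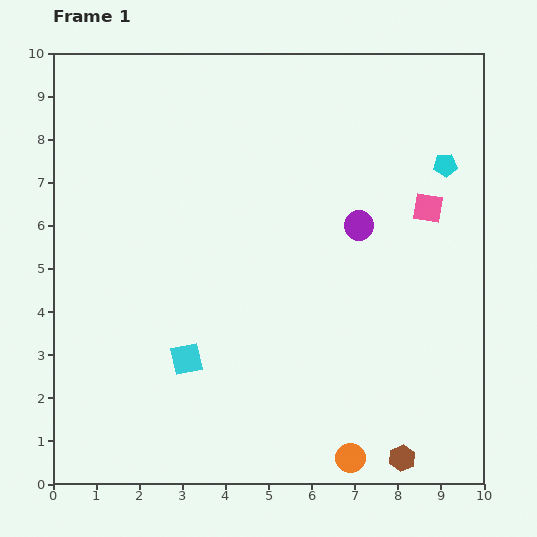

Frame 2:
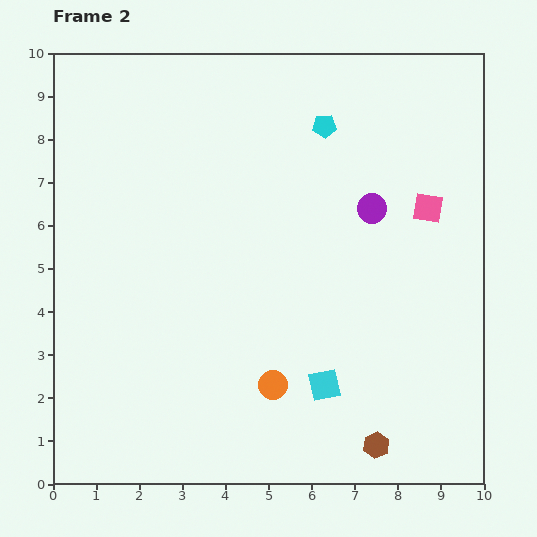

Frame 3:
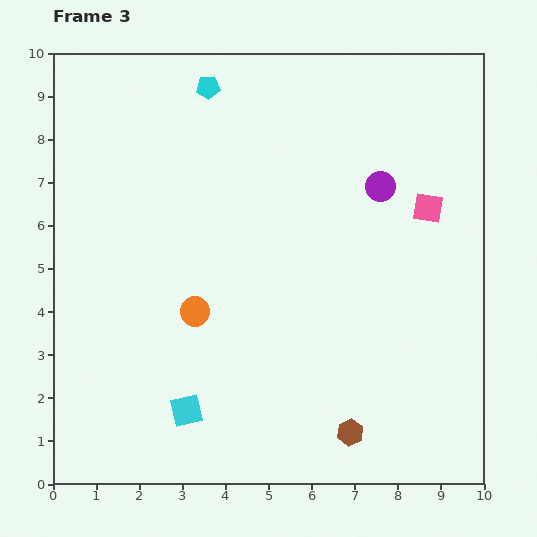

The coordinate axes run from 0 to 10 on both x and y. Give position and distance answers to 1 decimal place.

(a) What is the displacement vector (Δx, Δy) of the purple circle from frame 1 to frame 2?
(0.3, 0.4)

The purple circle was at (7.1, 6.0) in frame 1 and (7.4, 6.4) in frame 2.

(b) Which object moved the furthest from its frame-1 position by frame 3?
the cyan pentagon

(moved 5.8; next 5.0)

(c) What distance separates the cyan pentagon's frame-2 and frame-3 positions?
2.8

The cyan pentagon moved from (6.3, 8.3) to (3.6, 9.2), a distance of √(2.7² + 0.9²) ≈ 2.8.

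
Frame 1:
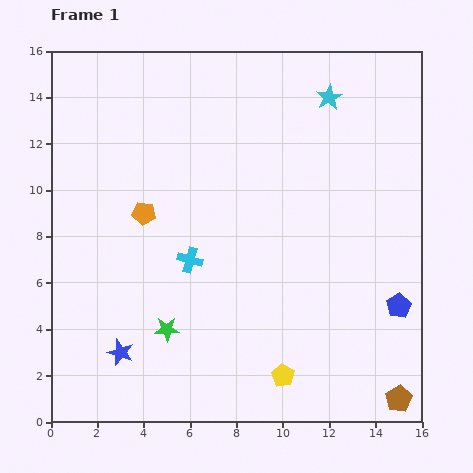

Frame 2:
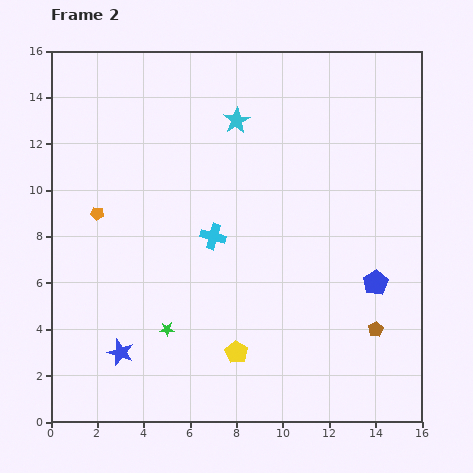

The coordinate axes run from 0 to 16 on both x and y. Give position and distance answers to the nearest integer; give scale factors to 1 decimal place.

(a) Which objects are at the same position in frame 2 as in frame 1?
the green star, the blue star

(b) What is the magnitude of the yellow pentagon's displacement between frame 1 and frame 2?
2

The yellow pentagon moved from (10, 2) to (8, 3), a distance of √(2² + 1²) ≈ 2.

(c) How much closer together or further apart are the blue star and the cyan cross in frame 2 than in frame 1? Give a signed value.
+1

Distance in frame 1: 5. Distance in frame 2: 6.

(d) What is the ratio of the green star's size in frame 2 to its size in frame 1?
0.6×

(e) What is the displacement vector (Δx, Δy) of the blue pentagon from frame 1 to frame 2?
(-1, 1)

The blue pentagon was at (15, 5) in frame 1 and (14, 6) in frame 2.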